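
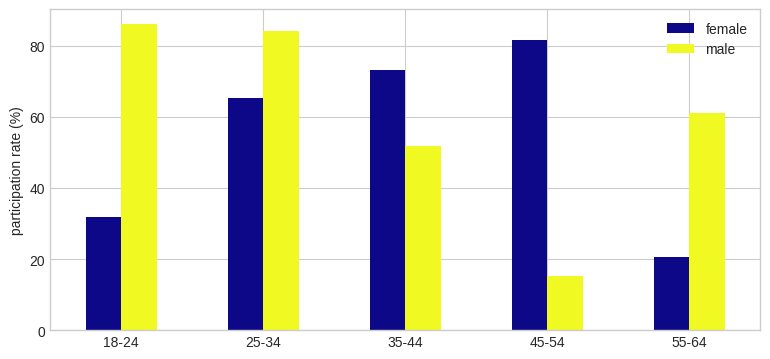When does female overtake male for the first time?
35-44

25-34: female ≈ 70 vs male ≈ 80 (not yet); 35-44: female ≈ 70 vs male ≈ 50 (first crossover).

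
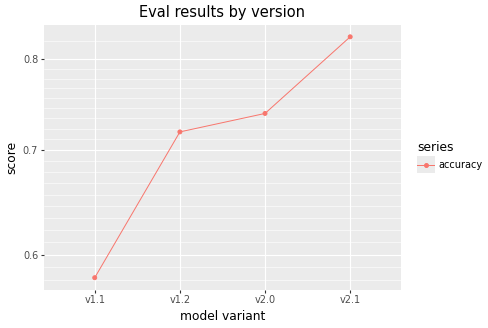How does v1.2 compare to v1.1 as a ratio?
≈ 1.17×

v1.2 ≈ 0.70, v1.1 ≈ 0.60; 0.70/0.60 ≈ 1.17.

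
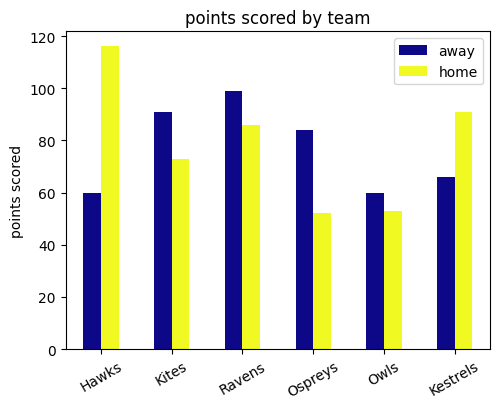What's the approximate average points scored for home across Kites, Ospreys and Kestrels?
≈ 70

(70 + 50 + 90) / 3 ≈ 70.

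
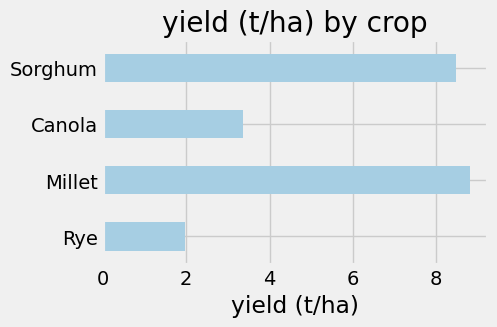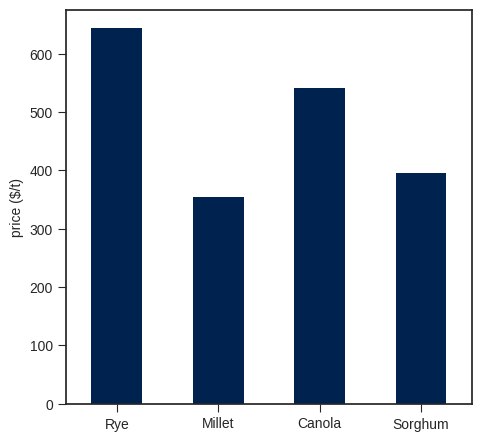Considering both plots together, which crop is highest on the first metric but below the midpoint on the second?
Millet

Chart 2 median price ($/t) ≈ 500; below-median crops: Millet, Sorghum. Among those, Millet has the highest yield (t/ha) (≈ 9).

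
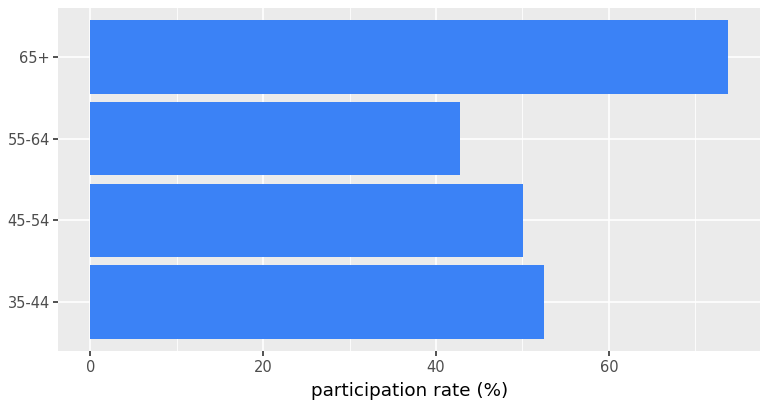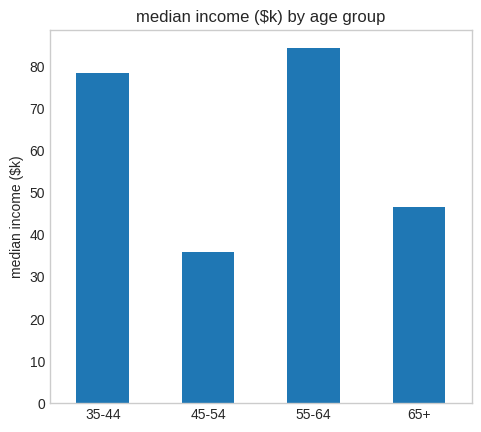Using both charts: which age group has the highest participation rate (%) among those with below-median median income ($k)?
65+

Chart 2 median median income ($k) ≈ 60; below-median age groups: 45-54, 65+. Among those, 65+ has the highest participation rate (%) (≈ 70).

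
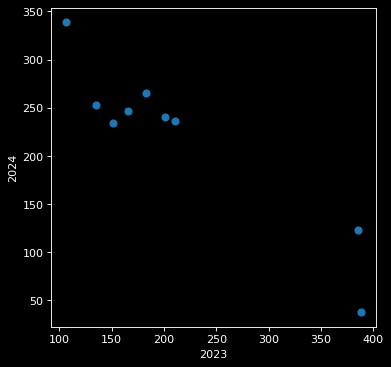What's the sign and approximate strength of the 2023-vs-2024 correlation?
Points are negatively correlated; strong (|r| ≈ 0.9).

negative, strong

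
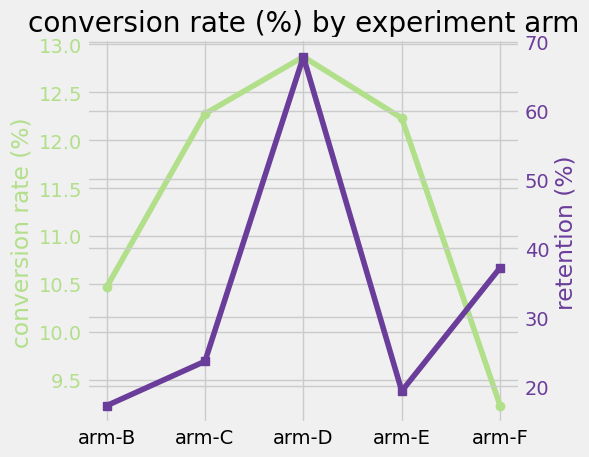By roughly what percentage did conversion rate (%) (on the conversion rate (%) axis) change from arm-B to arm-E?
≈ +14.3%

arm-B ≈ 10.5, arm-E ≈ 12.0; (12.0 − 10.5) / 10.5 ≈ +14.3%.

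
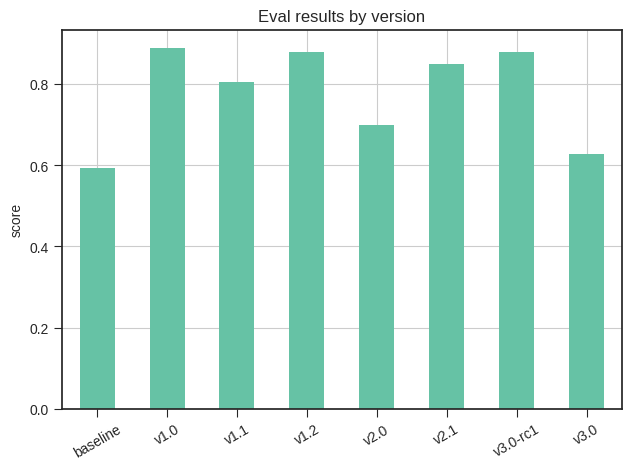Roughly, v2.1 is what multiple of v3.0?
≈ 1.5×

v2.1 ≈ 0.9, v3.0 ≈ 0.6; 0.9/0.6 ≈ 1.5.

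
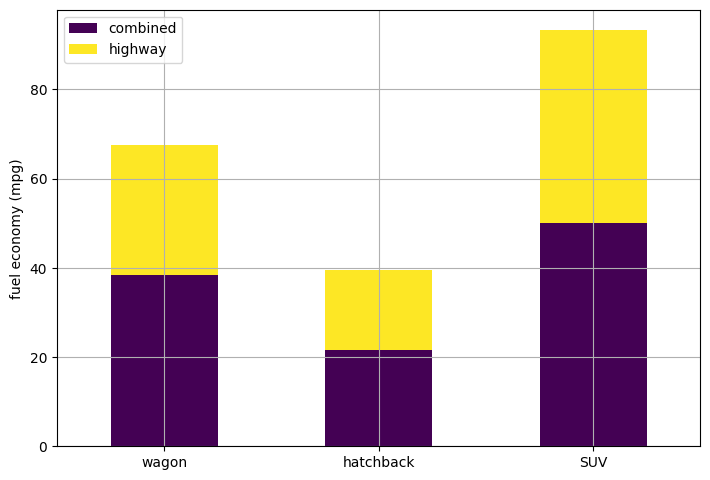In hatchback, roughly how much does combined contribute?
≈ 20

combined top ≈ 20, bottom ≈ 0; segment ≈ 20.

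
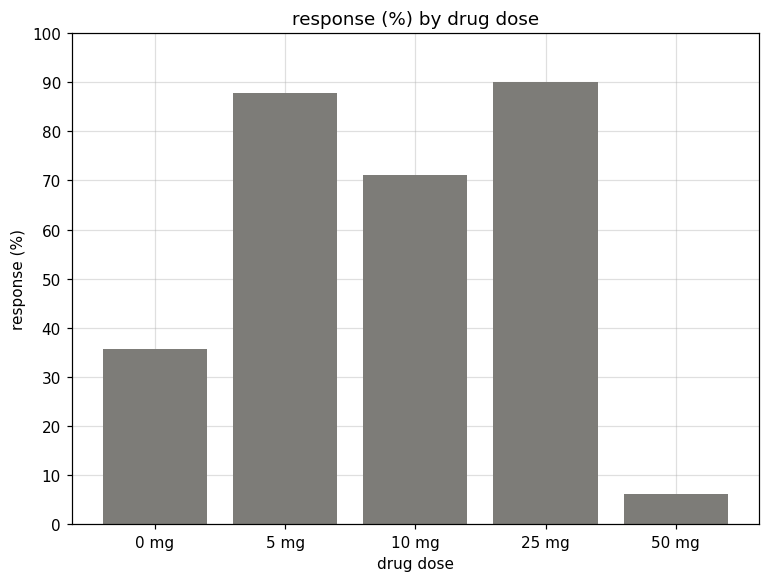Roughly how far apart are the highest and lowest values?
≈ 80

Max 25 mg ≈ 90, min 50 mg ≈ 10; range ≈ 80.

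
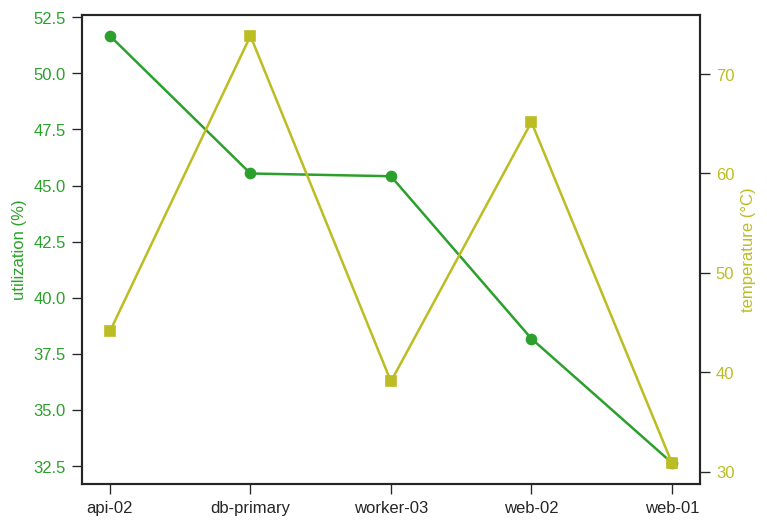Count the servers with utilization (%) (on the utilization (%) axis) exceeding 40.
3

Above 40: api-02, db-primary, worker-03.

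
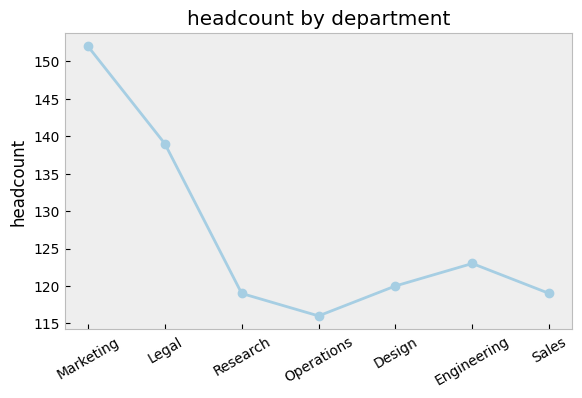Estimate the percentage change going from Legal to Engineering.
≈ -10.7%

Legal ≈ 140, Engineering ≈ 125; (125 − 140) / 140 ≈ -10.7%.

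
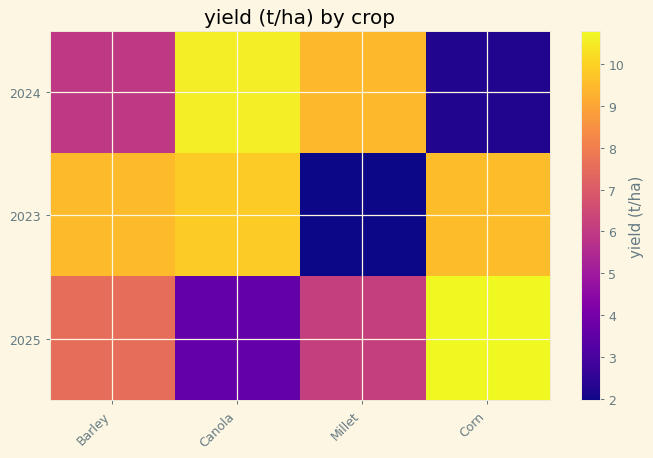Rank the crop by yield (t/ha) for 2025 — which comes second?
Barley

Top 3 for 2025: Corn ≈ 11, Barley ≈ 8, Millet ≈ 6.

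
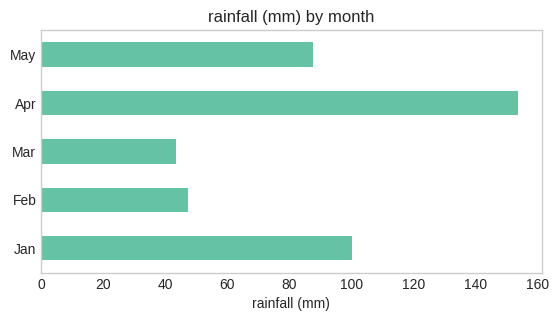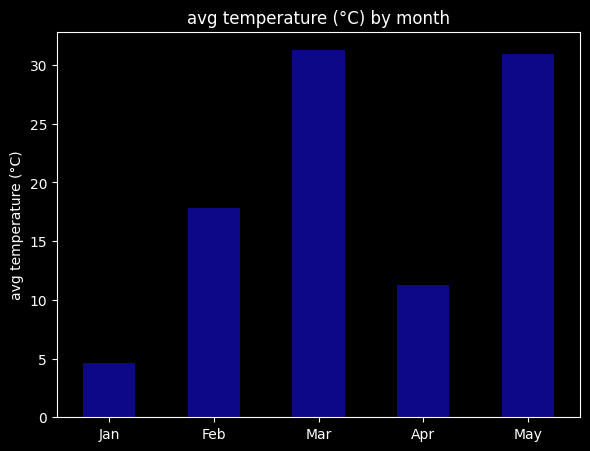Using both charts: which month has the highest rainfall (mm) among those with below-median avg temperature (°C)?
Chart 2 median avg temperature (°C) ≈ 20; below-median months: Jan, Apr. Among those, Apr has the highest rainfall (mm) (≈ 160).

Apr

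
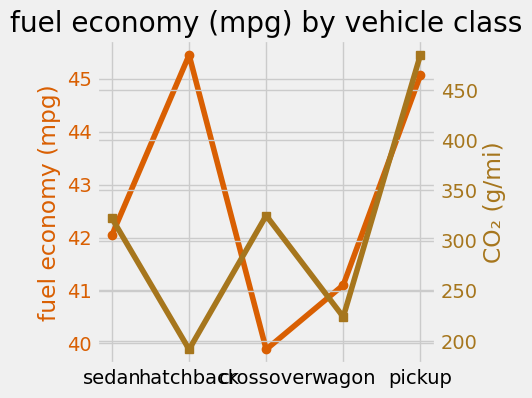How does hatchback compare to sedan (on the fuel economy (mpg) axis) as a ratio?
hatchback ≈ 45.5, sedan ≈ 42.0; 45.5/42.0 ≈ 1.08.

≈ 1.08×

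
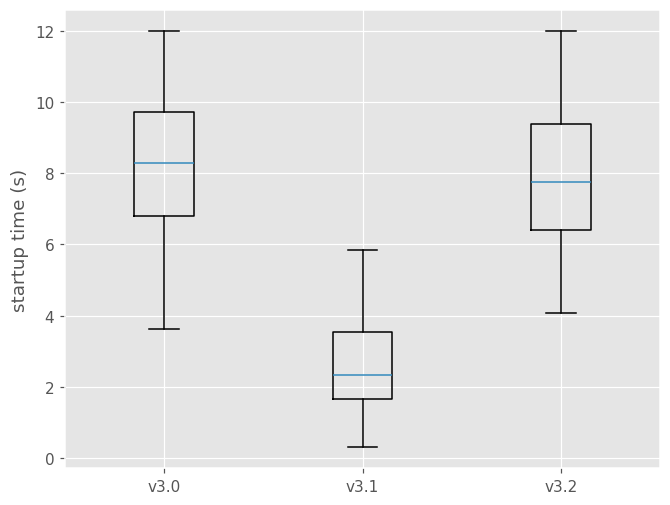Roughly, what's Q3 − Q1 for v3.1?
Q3 ≈ 3.5, Q1 ≈ 1.5; IQR ≈ 2.0.

≈ 2.0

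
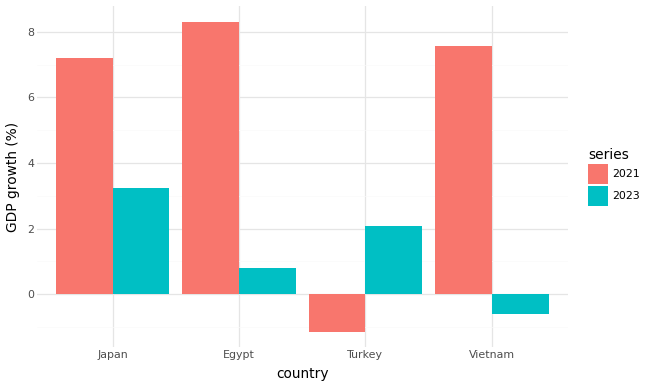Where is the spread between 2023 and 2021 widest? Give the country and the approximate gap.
Vietnam, ≈ 9 %

Vietnam: 2023 ≈ -1, 2021 ≈ 8 → gap ≈ 9. Next-largest (Egypt) is only ≈ 7.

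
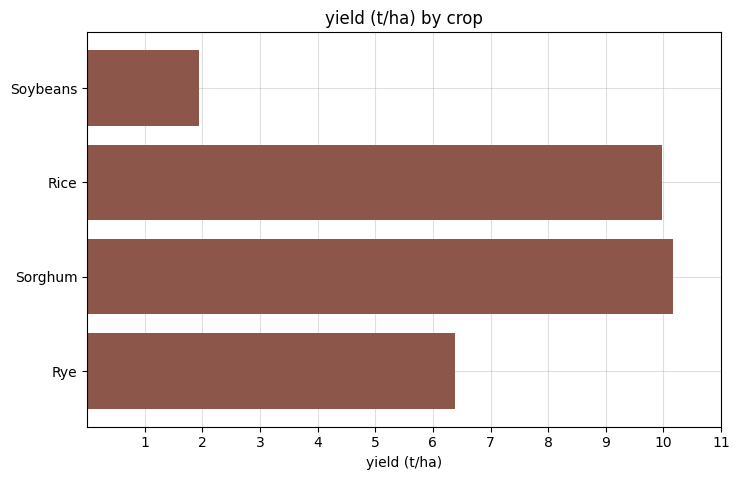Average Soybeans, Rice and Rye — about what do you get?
(2 + 10 + 6) / 3 ≈ 6.

≈ 6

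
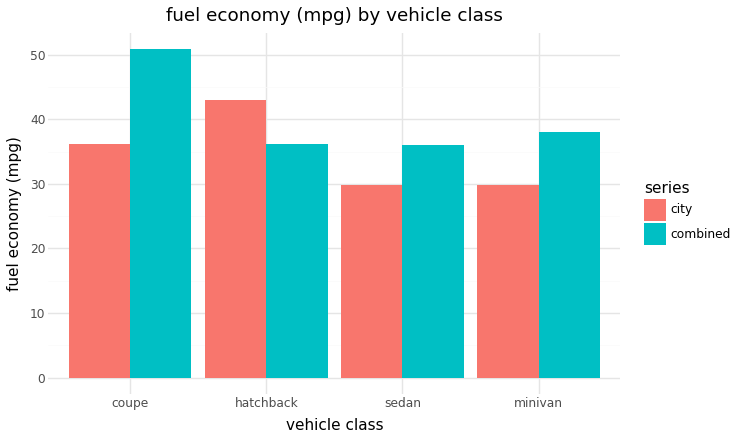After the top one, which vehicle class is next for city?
Top 3 for city: hatchback ≈ 45, coupe ≈ 35, minivan ≈ 30.

coupe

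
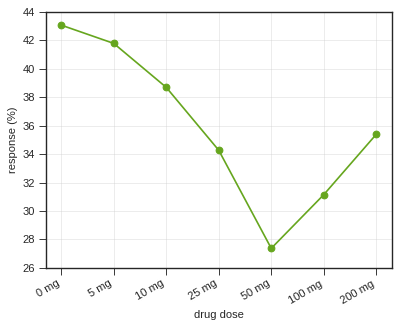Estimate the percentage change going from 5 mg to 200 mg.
≈ -14.3%

5 mg ≈ 42, 200 mg ≈ 36; (36 − 42) / 42 ≈ -14.3%.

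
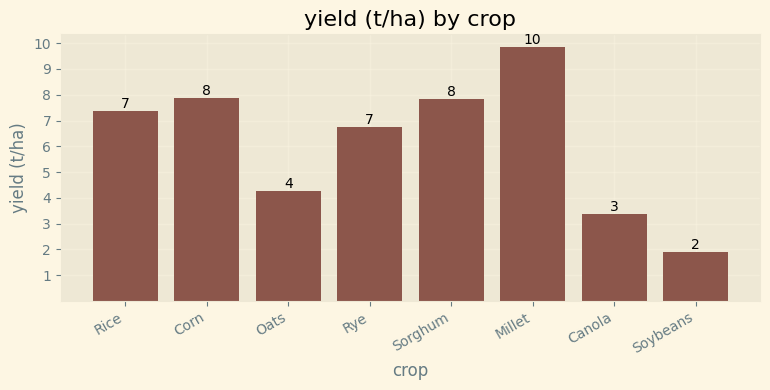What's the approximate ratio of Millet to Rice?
≈ 1.43×

Millet ≈ 10, Rice ≈ 7; 10/7 ≈ 1.43.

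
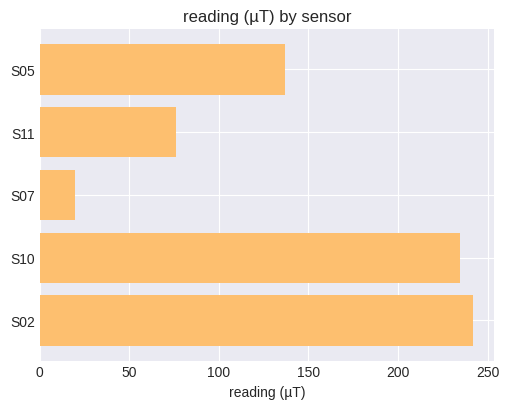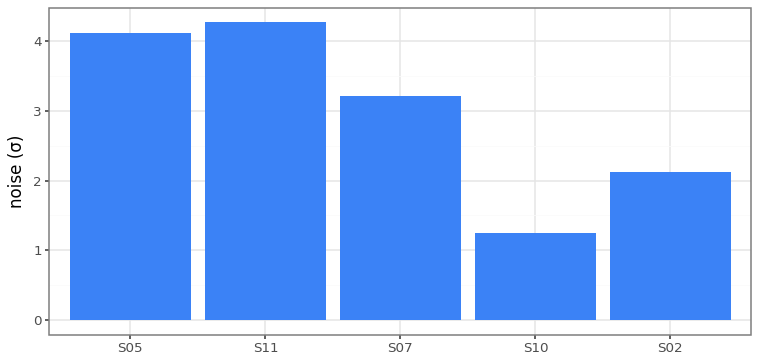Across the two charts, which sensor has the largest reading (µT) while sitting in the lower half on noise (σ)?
S02

Chart 2 median noise (σ) ≈ 3; below-median sensors: S10, S02. Among those, S02 has the highest reading (µT) (≈ 250).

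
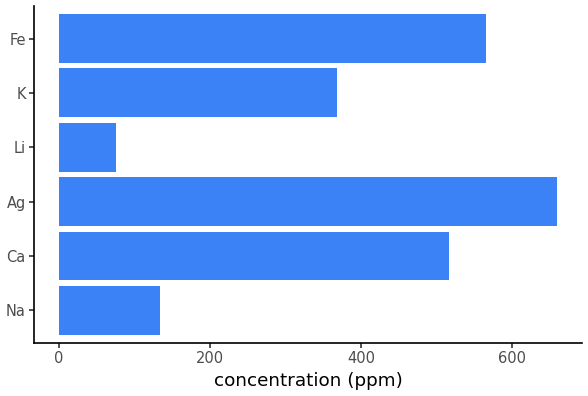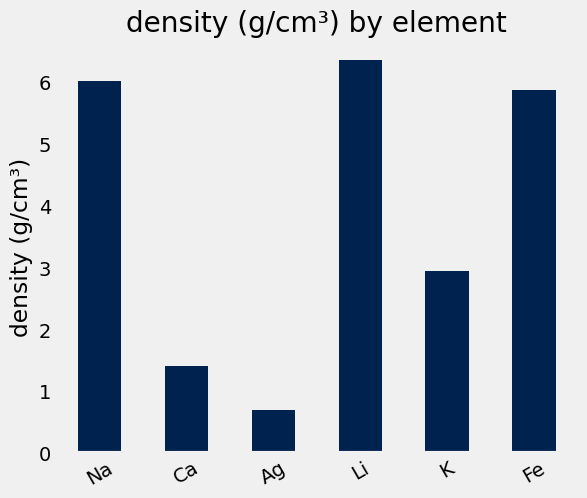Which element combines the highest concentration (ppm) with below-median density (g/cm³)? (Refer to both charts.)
Ag

Chart 2 median density (g/cm³) ≈ 4; below-median elements: Ca, Ag, K. Among those, Ag has the highest concentration (ppm) (≈ 700).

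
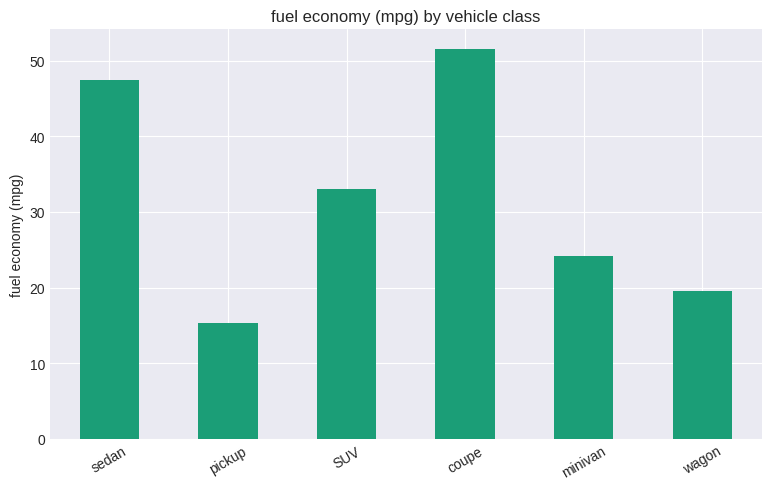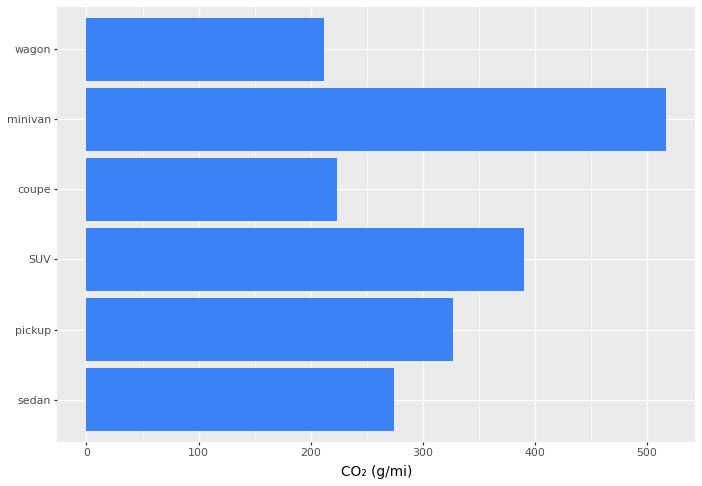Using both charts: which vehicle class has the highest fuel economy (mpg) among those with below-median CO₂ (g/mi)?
Chart 2 median CO₂ (g/mi) ≈ 300; below-median vehicle classes: sedan, coupe, wagon. Among those, coupe has the highest fuel economy (mpg) (≈ 50).

coupe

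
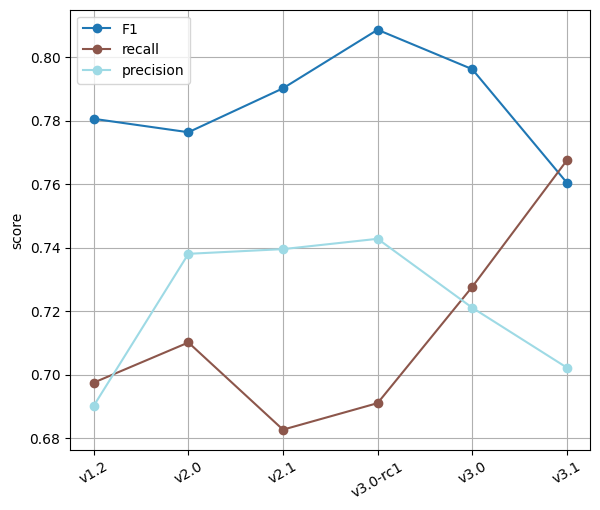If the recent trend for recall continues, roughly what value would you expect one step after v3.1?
Last three: 0.70, 0.72, 0.76 → slope ≈ 0.03/step → next ≈ 0.79.

≈ 0.79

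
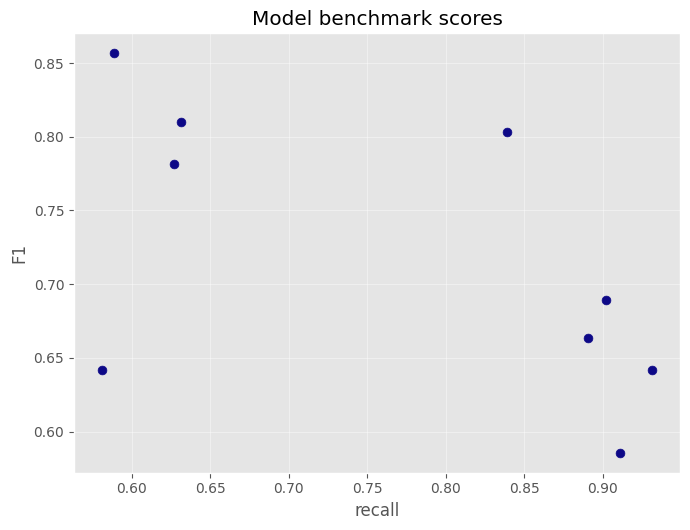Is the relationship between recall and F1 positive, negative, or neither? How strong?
Points are negatively correlated; moderate (|r| ≈ 0.6).

negative, moderate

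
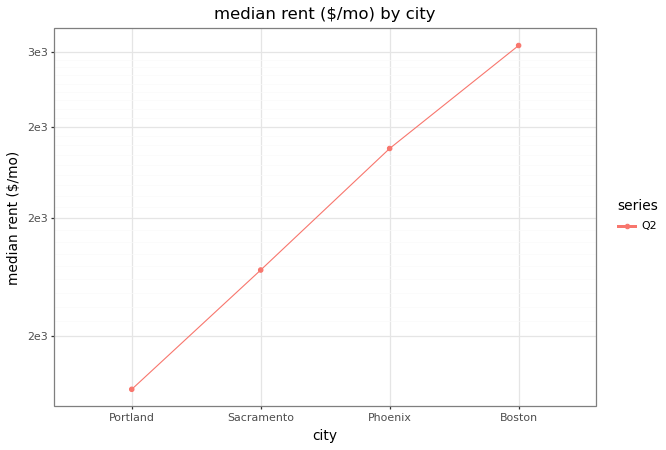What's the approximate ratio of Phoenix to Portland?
Phoenix ≈ 2400, Portland ≈ 1400; 2400/1400 ≈ 1.71.

≈ 1.71×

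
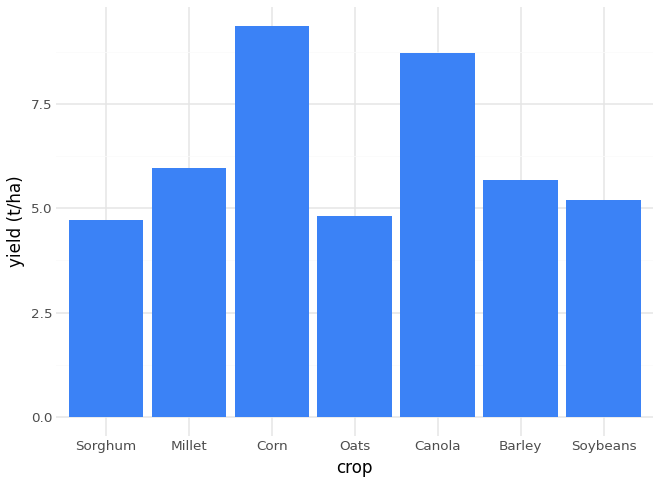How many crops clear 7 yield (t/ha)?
Above 7: Corn, Canola.

2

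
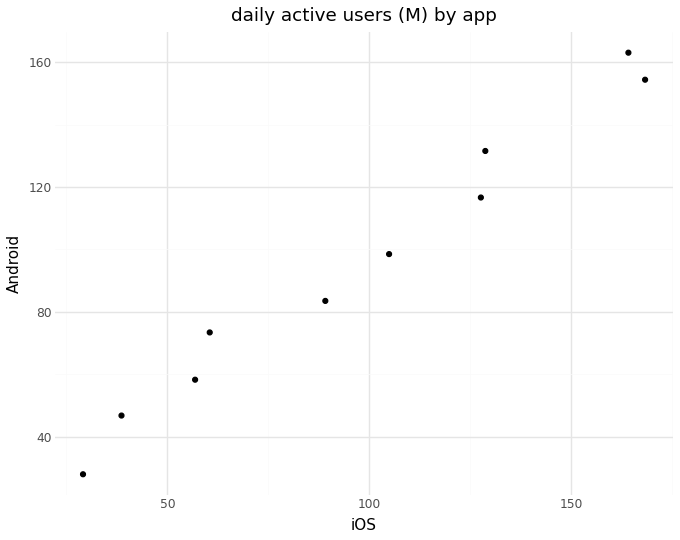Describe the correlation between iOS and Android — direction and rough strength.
Points are positively correlated; strong (|r| ≈ 1.0).

positive, strong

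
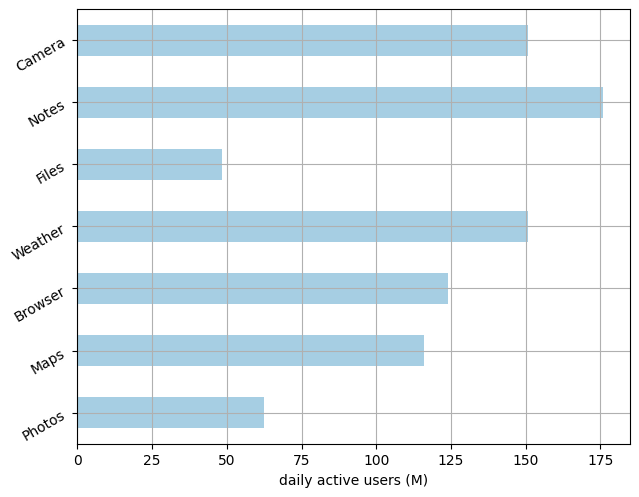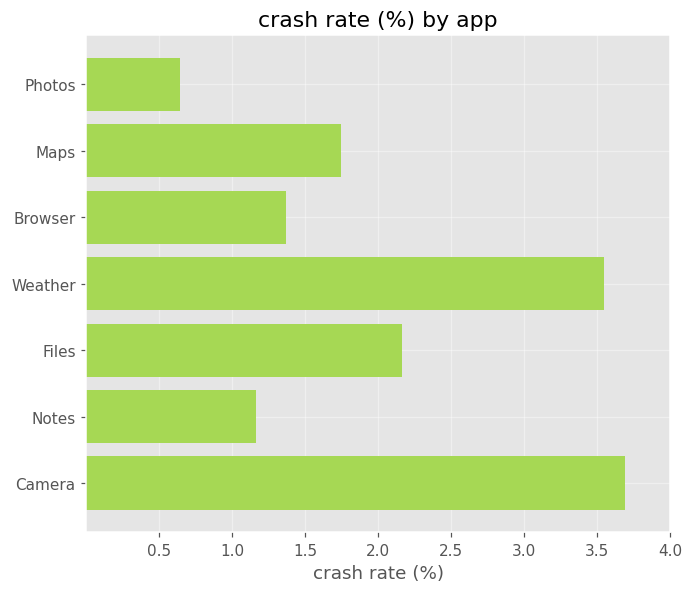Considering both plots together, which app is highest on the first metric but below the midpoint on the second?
Notes

Chart 2 median crash rate (%) ≈ 1.5; below-median apps: Photos, Browser, Notes. Among those, Notes has the highest daily active users (M) (≈ 180).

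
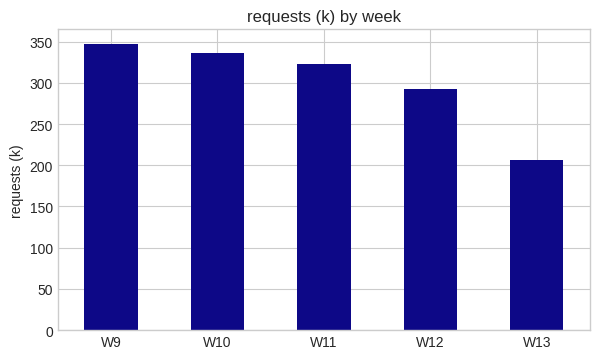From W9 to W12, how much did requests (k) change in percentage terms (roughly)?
W9 ≈ 350, W12 ≈ 300; (300 − 350) / 350 ≈ -14.3%.

≈ -14.3%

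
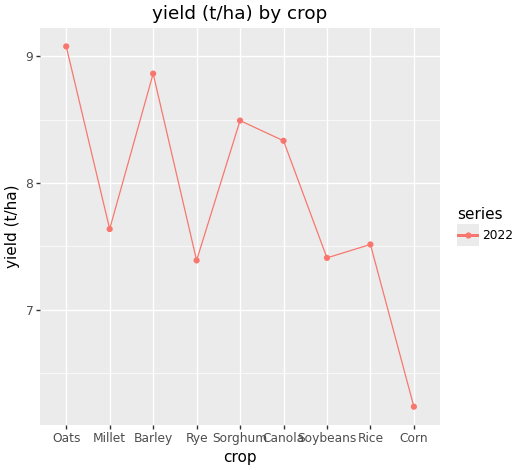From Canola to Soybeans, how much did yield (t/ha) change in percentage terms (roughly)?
Canola ≈ 8.5, Soybeans ≈ 7.5; (7.5 − 8.5) / 8.5 ≈ -11.8%.

≈ -11.8%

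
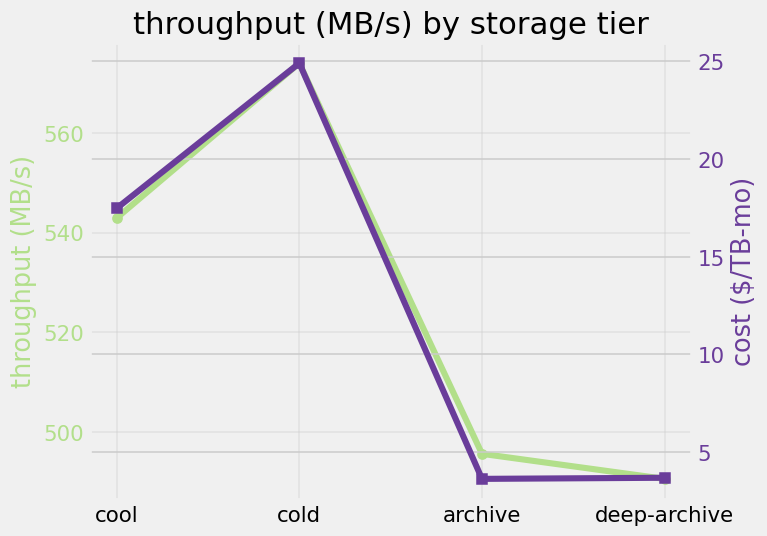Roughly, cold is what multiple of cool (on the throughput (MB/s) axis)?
cold ≈ 570, cool ≈ 540; 570/540 ≈ 1.06.

≈ 1.06×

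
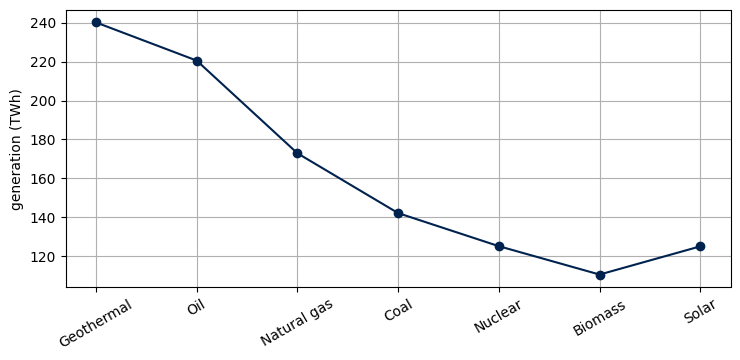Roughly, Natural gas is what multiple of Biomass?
Natural gas ≈ 180, Biomass ≈ 120; 180/120 ≈ 1.5.

≈ 1.5×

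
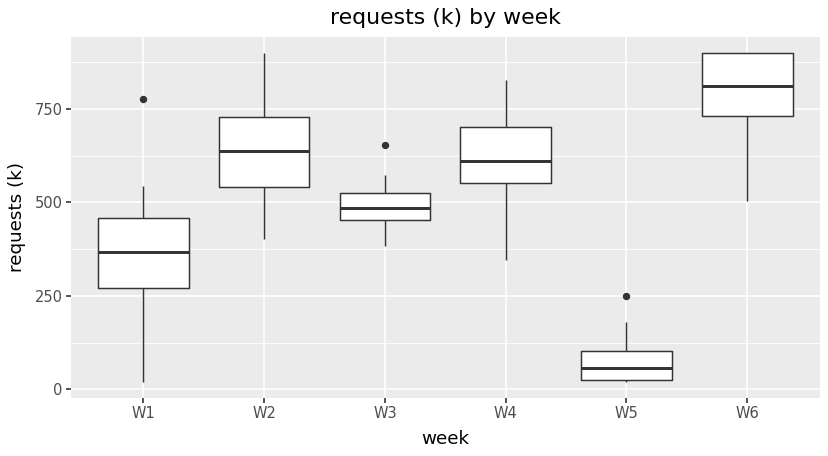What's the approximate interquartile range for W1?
Q3 ≈ 500, Q1 ≈ 300; IQR ≈ 200.

≈ 200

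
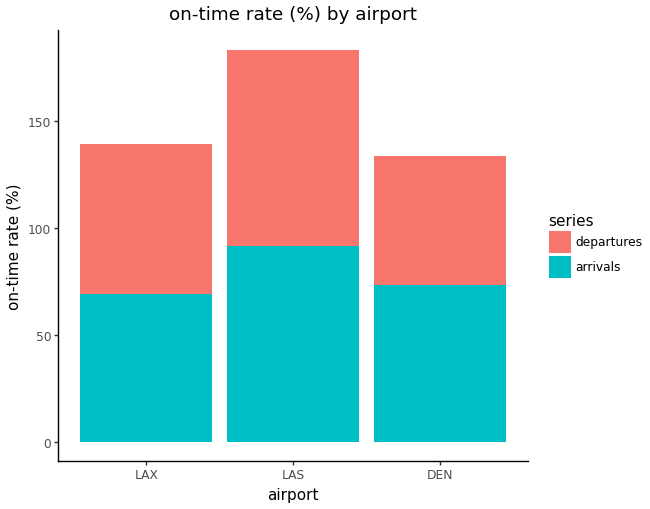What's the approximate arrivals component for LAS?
arrivals top ≈ 100, bottom ≈ 0; segment ≈ 100.

≈ 100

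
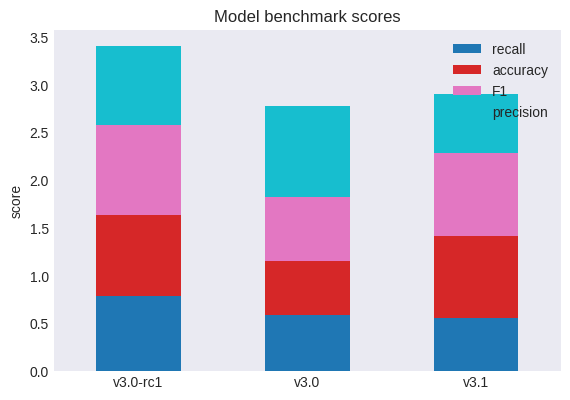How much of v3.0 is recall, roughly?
≈ 0.5

recall top ≈ 0.5, bottom ≈ 0.0; segment ≈ 0.5.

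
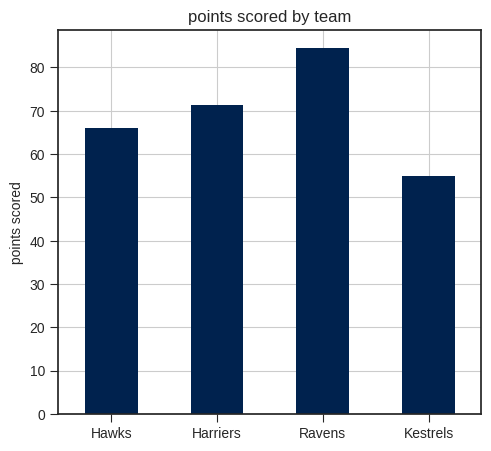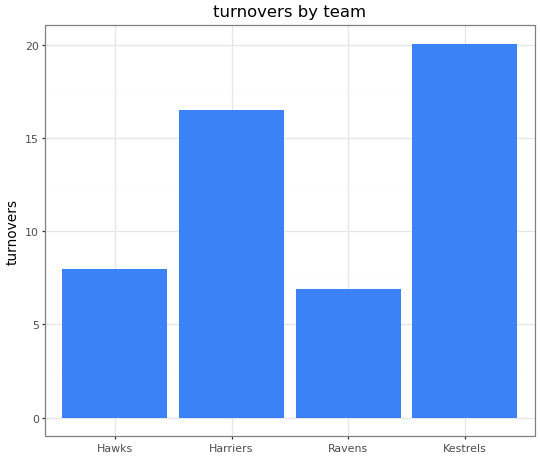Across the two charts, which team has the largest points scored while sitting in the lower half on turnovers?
Ravens

Chart 2 median turnovers ≈ 12; below-median teams: Hawks, Ravens. Among those, Ravens has the highest points scored (≈ 80).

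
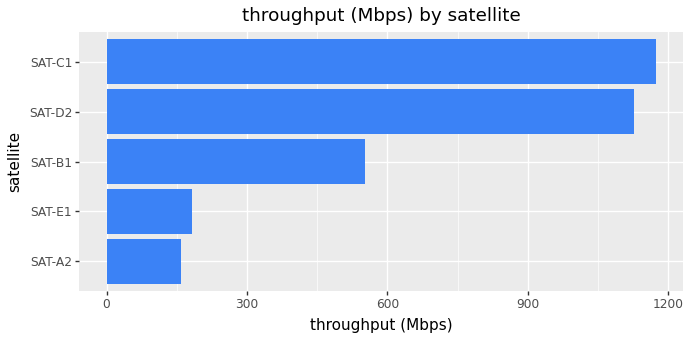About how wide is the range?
≈ 1000

Max SAT-C1 ≈ 1200, min SAT-A2 ≈ 200; range ≈ 1000.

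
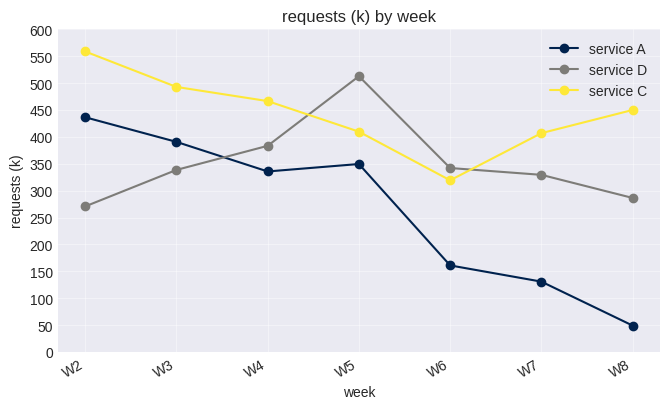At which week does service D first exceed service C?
W4: service D ≈ 400 vs service C ≈ 450 (not yet); W5: service D ≈ 500 vs service C ≈ 400 (first crossover).

W5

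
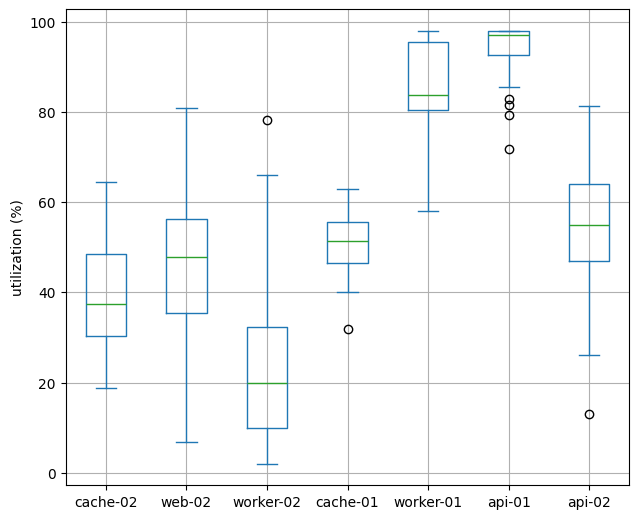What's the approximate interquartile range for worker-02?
Q3 ≈ 30, Q1 ≈ 10; IQR ≈ 20.

≈ 20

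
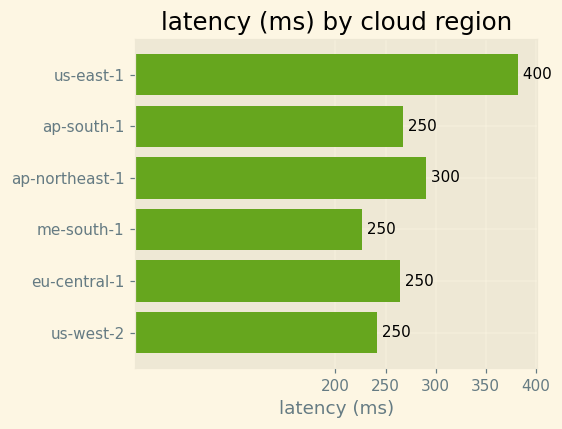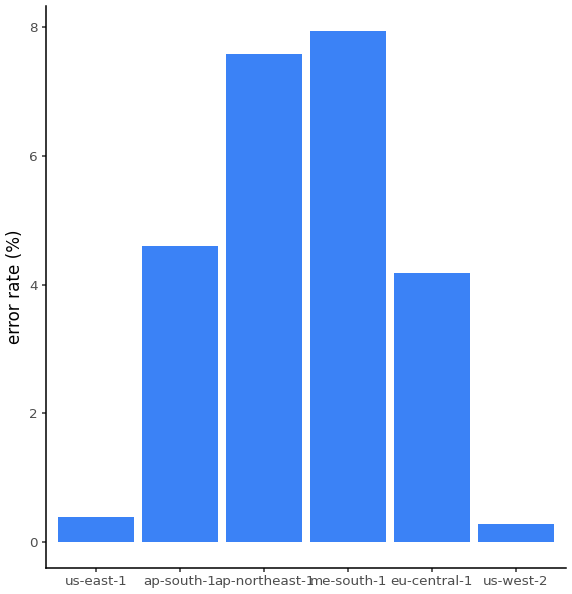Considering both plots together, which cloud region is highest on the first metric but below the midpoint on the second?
us-east-1

Chart 2 median error rate (%) ≈ 4; below-median cloud regions: us-east-1, eu-central-1, us-west-2. Among those, us-east-1 has the highest latency (ms) (≈ 400).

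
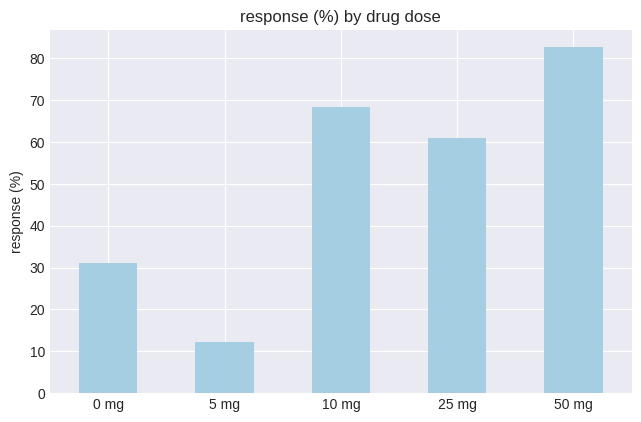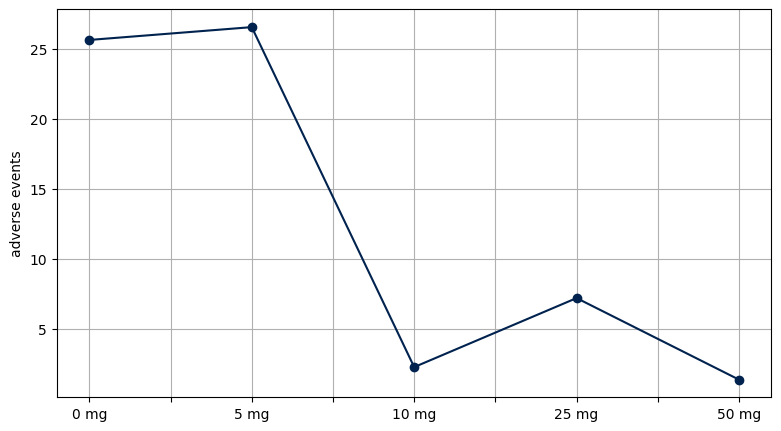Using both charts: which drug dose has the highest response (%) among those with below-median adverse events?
Chart 2 median adverse events ≈ 5; below-median drug doses: 10 mg, 50 mg. Among those, 50 mg has the highest response (%) (≈ 80).

50 mg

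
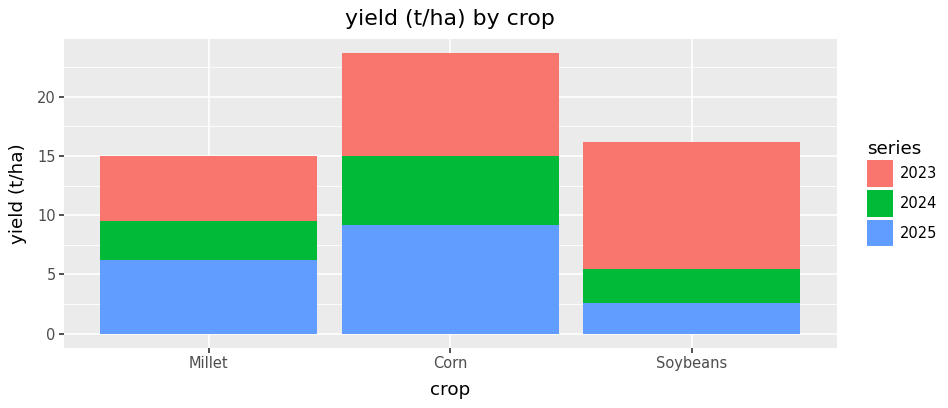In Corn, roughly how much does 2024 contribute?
≈ 6

2024 top ≈ 16, bottom ≈ 10; segment ≈ 6.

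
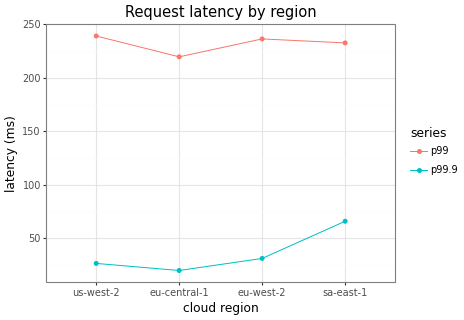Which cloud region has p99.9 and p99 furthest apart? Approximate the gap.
us-west-2, ≈ 220 ms

us-west-2: p99.9 ≈ 20, p99 ≈ 240 → gap ≈ 220. Next-largest (eu-west-2) is only ≈ 200.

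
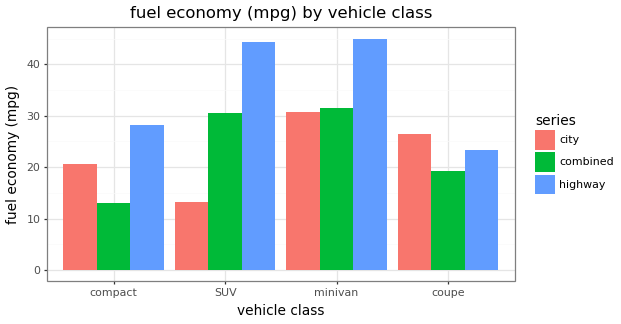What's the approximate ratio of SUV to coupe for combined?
SUV ≈ 30, coupe ≈ 20; 30/20 ≈ 1.5.

≈ 1.5×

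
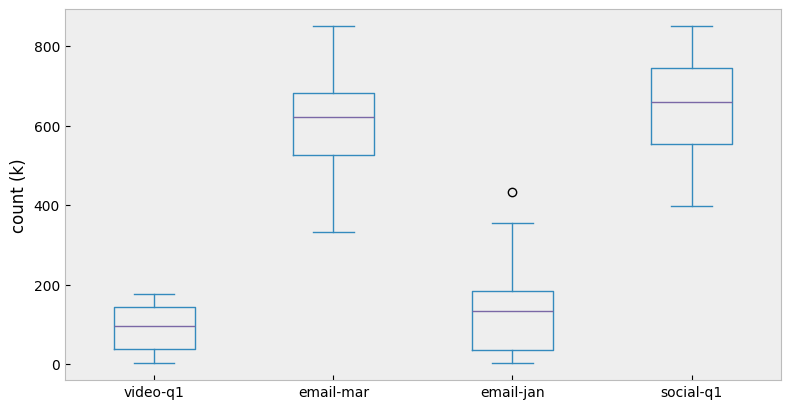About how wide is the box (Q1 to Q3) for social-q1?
≈ 200

Q3 ≈ 750, Q1 ≈ 550; IQR ≈ 200.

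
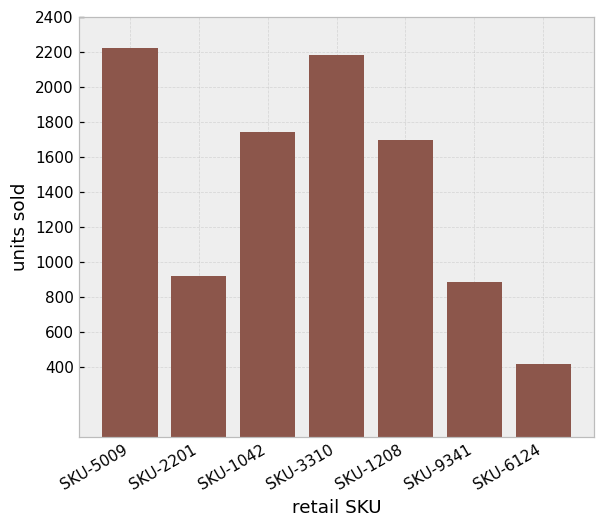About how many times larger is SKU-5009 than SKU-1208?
SKU-5009 ≈ 2200, SKU-1208 ≈ 1600; 2200/1600 ≈ 1.38.

≈ 1.38×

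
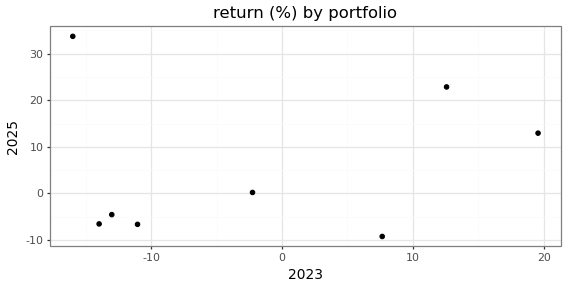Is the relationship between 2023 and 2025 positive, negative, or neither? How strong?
no clear correlation

Points are roughly uncorrelated; weak (|r| ≈ 0.2).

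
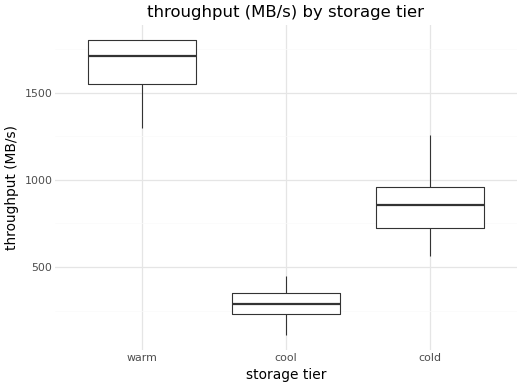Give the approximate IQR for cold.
≈ 200

Q3 ≈ 1000, Q1 ≈ 800; IQR ≈ 200.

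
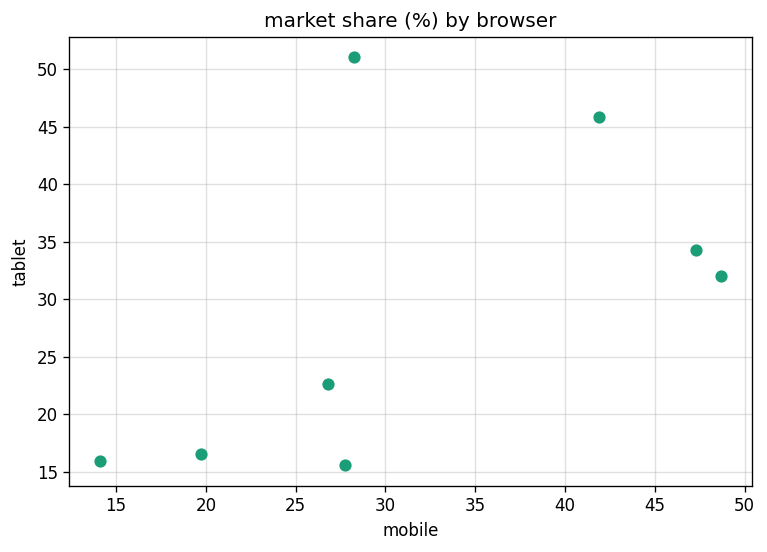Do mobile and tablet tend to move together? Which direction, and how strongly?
Points are positively correlated; moderate (|r| ≈ 0.6).

positive, moderate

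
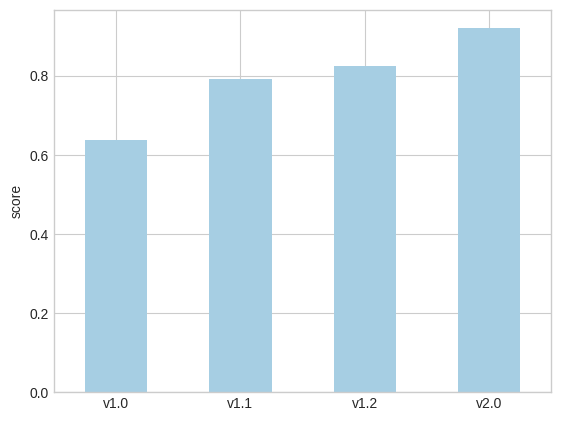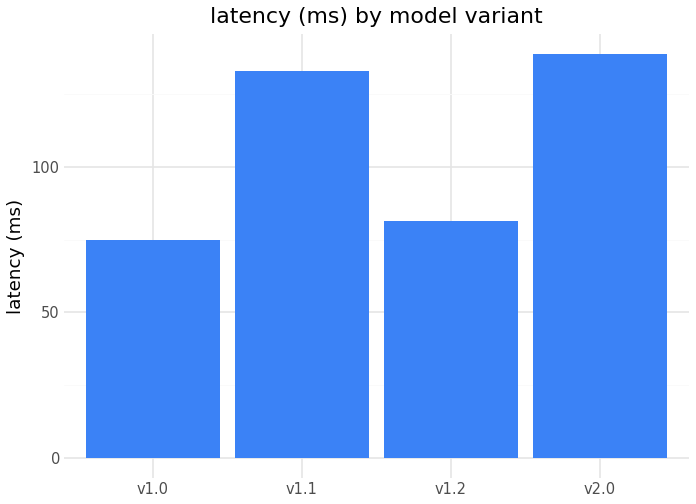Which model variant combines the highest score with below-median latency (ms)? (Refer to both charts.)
v1.2

Chart 2 median latency (ms) ≈ 100; below-median model variants: v1.0, v1.2. Among those, v1.2 has the highest score (≈ 0.8).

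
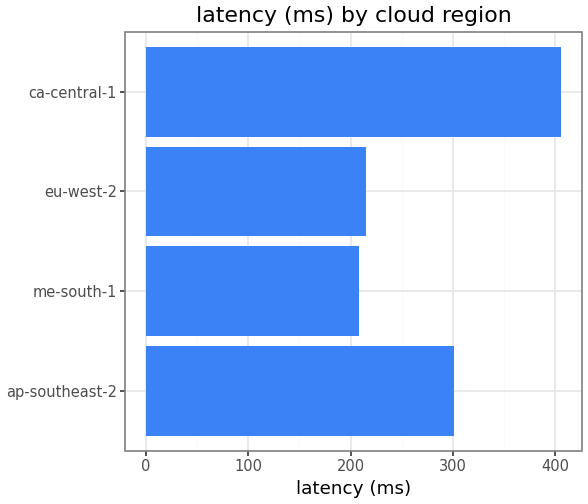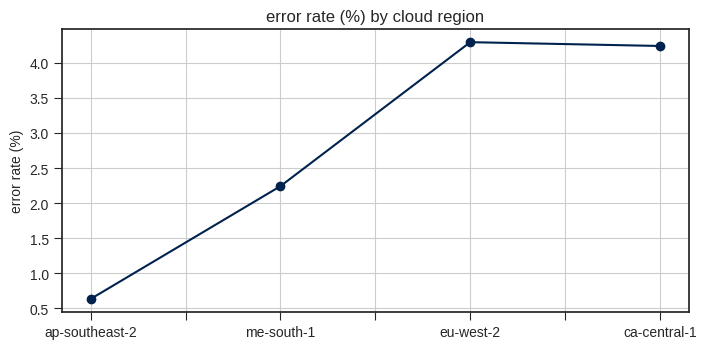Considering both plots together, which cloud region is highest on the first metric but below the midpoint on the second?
Chart 2 median error rate (%) ≈ 3; below-median cloud regions: ap-southeast-2, me-south-1. Among those, ap-southeast-2 has the highest latency (ms) (≈ 300).

ap-southeast-2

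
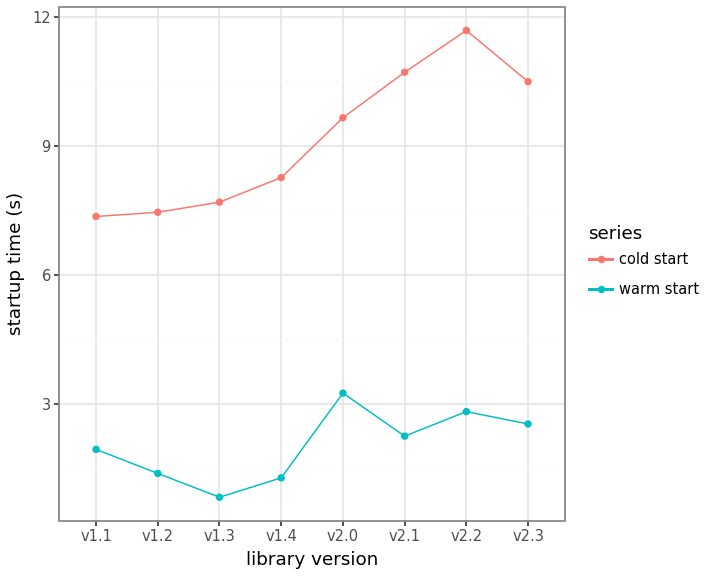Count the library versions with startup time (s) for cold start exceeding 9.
4

Above 9: v2.0, v2.1, v2.2, v2.3.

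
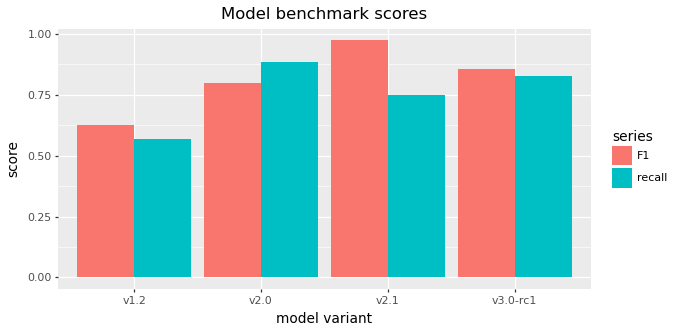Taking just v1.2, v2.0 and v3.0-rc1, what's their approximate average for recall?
(0.6 + 0.9 + 0.8) / 3 ≈ 0.77.

≈ 0.77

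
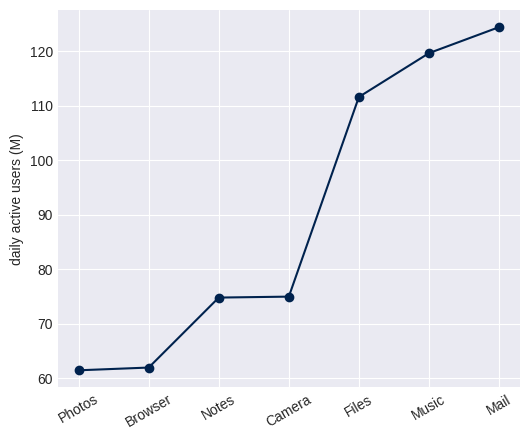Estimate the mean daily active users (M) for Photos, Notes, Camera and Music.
(60 + 70 + 70 + 120) / 4 ≈ 80.

≈ 80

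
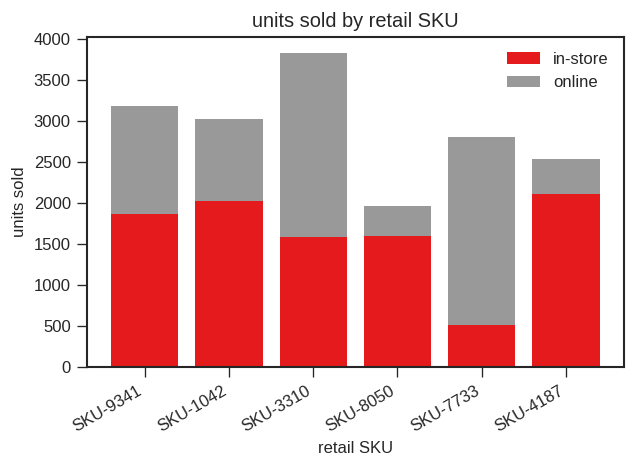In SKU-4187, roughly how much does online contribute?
online top ≈ 2500, bottom ≈ 2000; segment ≈ 500.

≈ 500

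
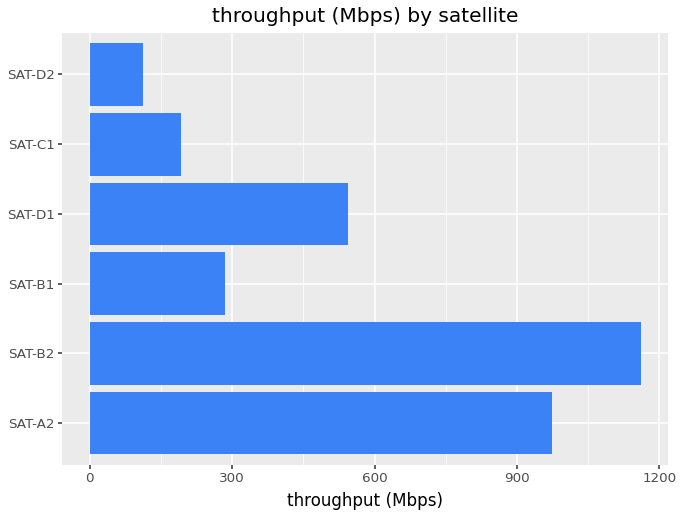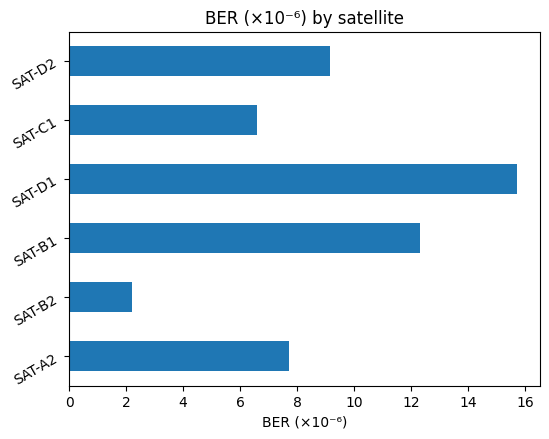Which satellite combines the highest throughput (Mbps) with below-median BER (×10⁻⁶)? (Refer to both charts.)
Chart 2 median BER (×10⁻⁶) ≈ 8; below-median satellites: SAT-A2, SAT-B2, SAT-C1. Among those, SAT-B2 has the highest throughput (Mbps) (≈ 1200).

SAT-B2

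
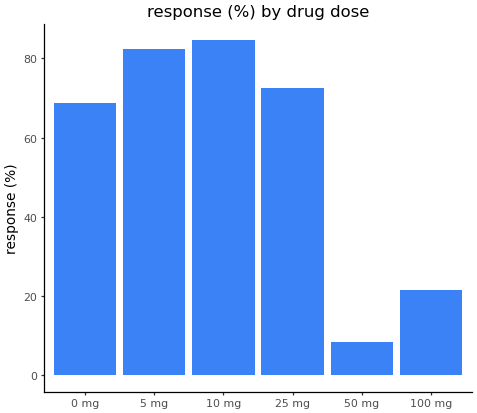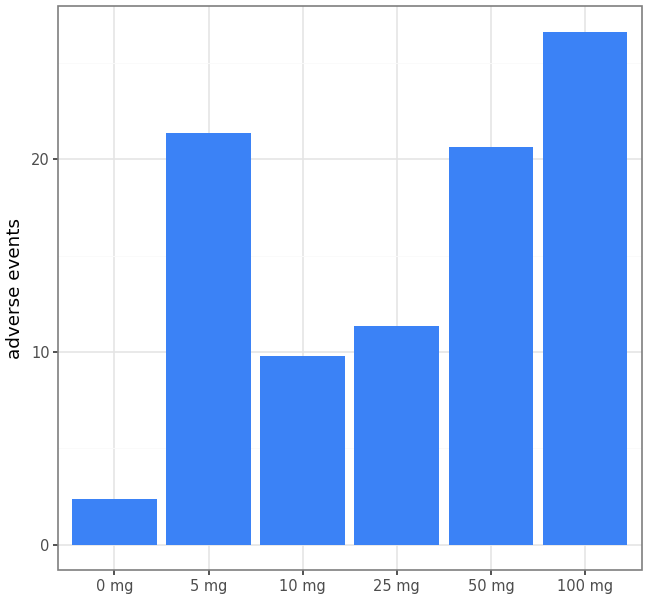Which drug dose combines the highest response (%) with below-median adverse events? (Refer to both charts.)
10 mg

Chart 2 median adverse events ≈ 15; below-median drug doses: 0 mg, 10 mg, 25 mg. Among those, 10 mg has the highest response (%) (≈ 80).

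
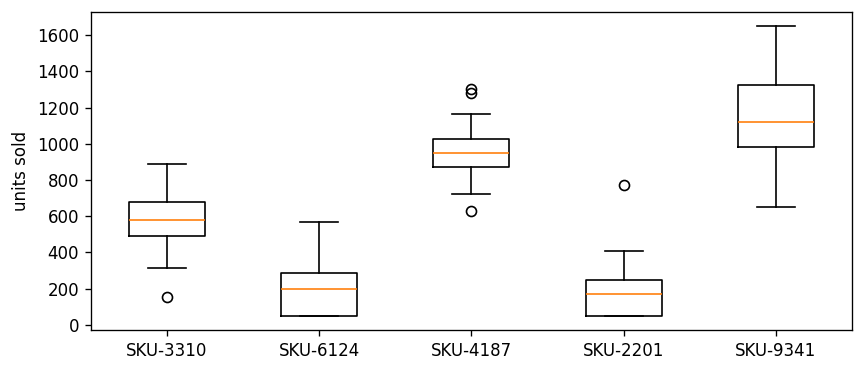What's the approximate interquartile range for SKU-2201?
≈ 200

Q3 ≈ 200, Q1 ≈ 0; IQR ≈ 200.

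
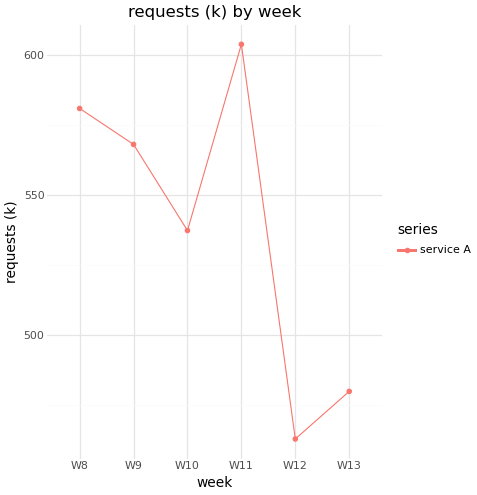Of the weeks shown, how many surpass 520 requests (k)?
4

Above 520: W8, W9, W10, W11.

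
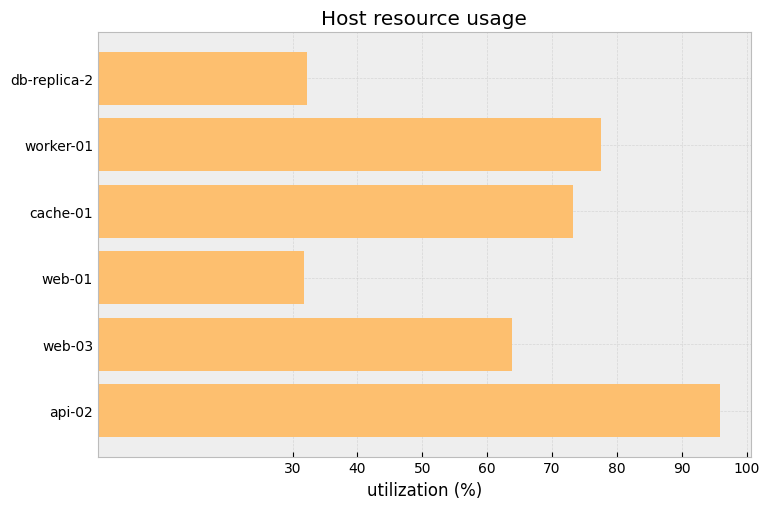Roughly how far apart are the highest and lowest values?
Max api-02 ≈ 100, min web-01 ≈ 30; range ≈ 70.

≈ 70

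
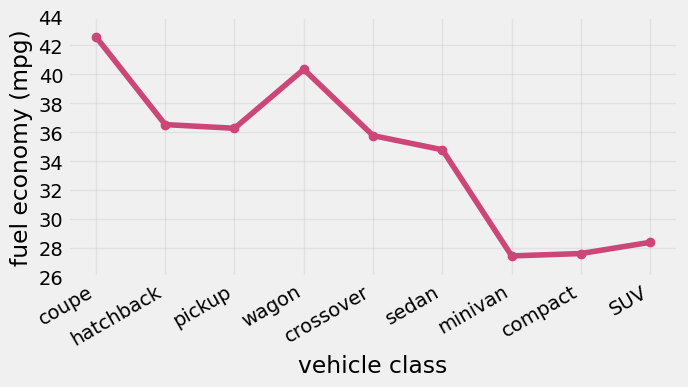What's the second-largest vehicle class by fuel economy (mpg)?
wagon

Top 3: coupe ≈ 42, wagon ≈ 40, hatchback ≈ 36.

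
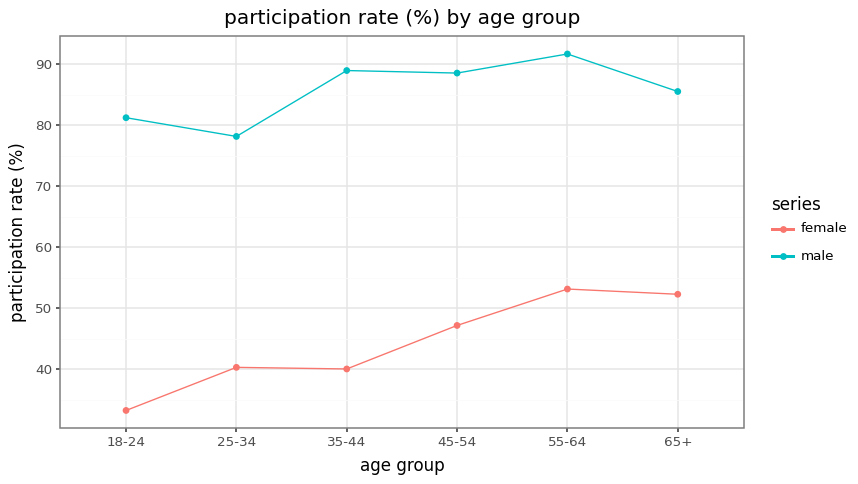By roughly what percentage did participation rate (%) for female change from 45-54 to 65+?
≈ +11.1%

45-54 ≈ 45, 65+ ≈ 50; (50 − 45) / 45 ≈ +11.1%.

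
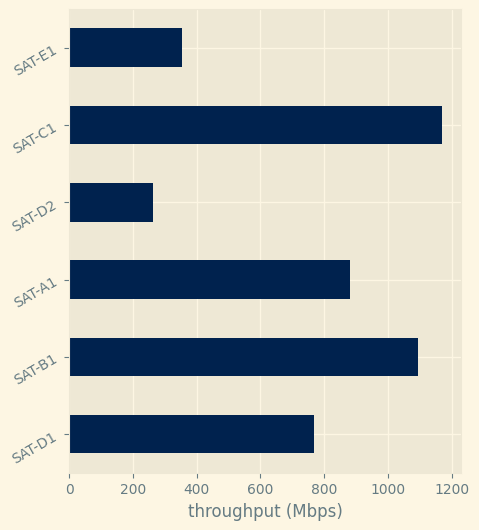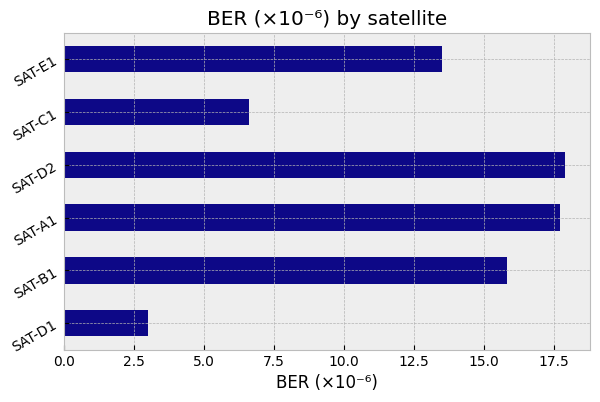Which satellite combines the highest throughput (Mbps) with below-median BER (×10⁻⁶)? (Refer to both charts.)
SAT-C1

Chart 2 median BER (×10⁻⁶) ≈ 14; below-median satellites: SAT-D1, SAT-C1, SAT-E1. Among those, SAT-C1 has the highest throughput (Mbps) (≈ 1200).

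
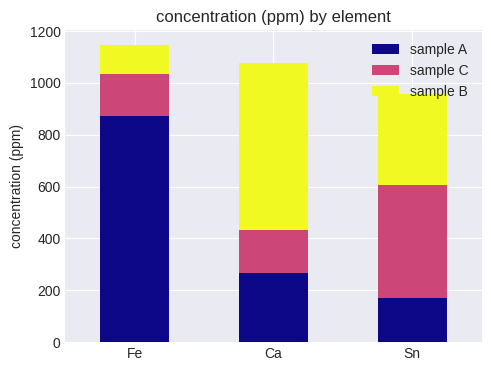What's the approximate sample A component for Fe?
sample A top ≈ 900, bottom ≈ 0; segment ≈ 900.

≈ 900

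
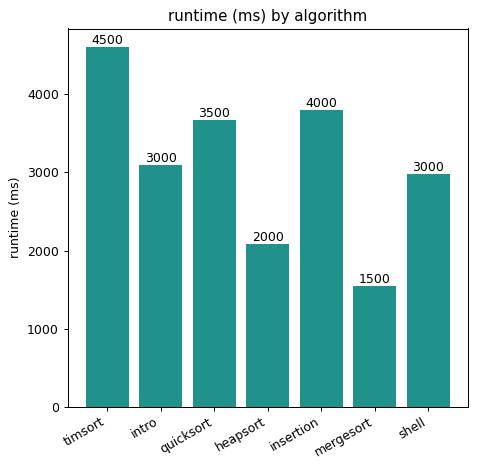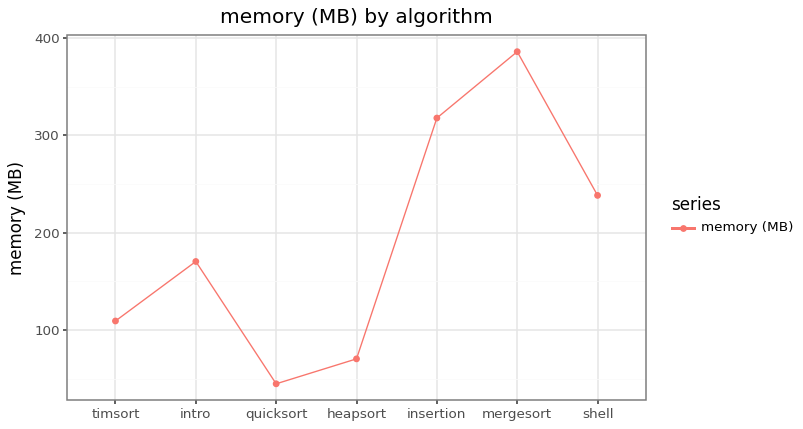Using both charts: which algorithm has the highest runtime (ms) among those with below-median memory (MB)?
timsort

Chart 2 median memory (MB) ≈ 150; below-median algorithms: timsort, quicksort, heapsort. Among those, timsort has the highest runtime (ms) (≈ 4500).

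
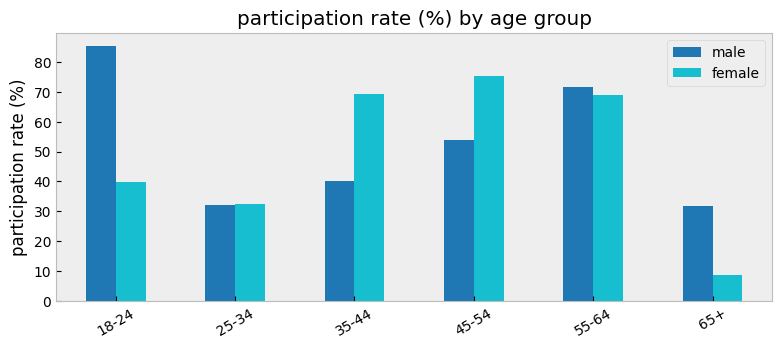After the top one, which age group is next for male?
55-64

Top 3 for male: 18-24 ≈ 90, 55-64 ≈ 70, 45-54 ≈ 50.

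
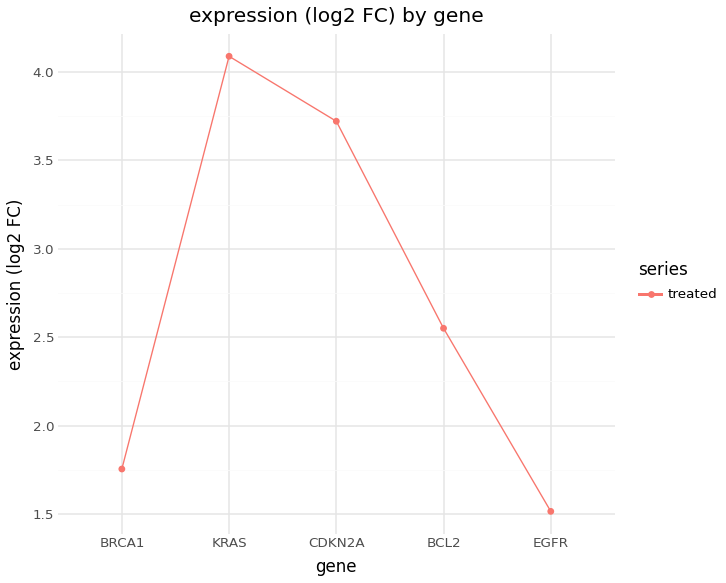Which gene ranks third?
Top 4: KRAS ≈ 4.0, CDKN2A ≈ 3.5, BCL2 ≈ 2.5, BRCA1 ≈ 2.0.

BCL2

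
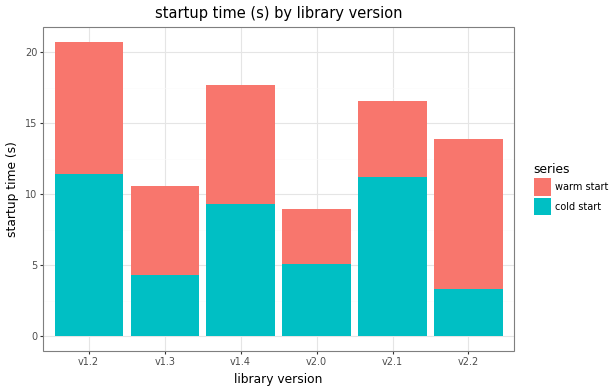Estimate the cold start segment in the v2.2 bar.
cold start top ≈ 4, bottom ≈ 0; segment ≈ 4.

≈ 4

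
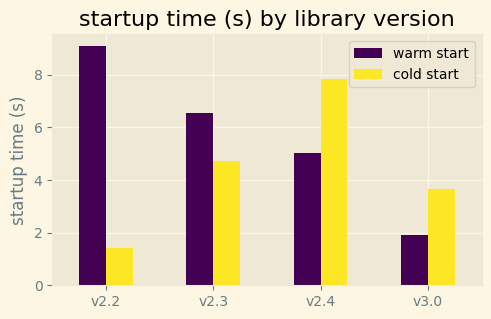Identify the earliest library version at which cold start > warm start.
v2.4

v2.3: cold start ≈ 5 vs warm start ≈ 7 (not yet); v2.4: cold start ≈ 8 vs warm start ≈ 5 (first crossover).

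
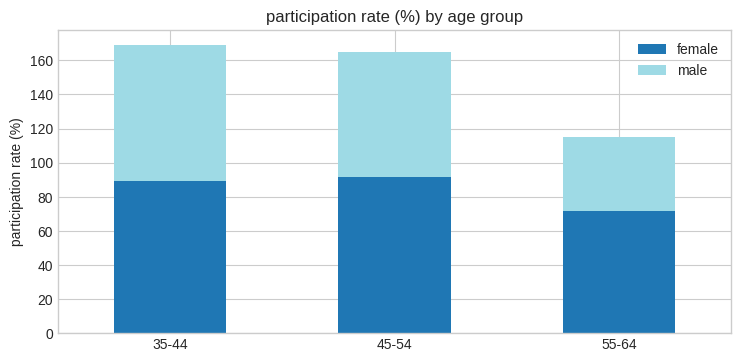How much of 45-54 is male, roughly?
male top ≈ 160, bottom ≈ 100; segment ≈ 60.

≈ 60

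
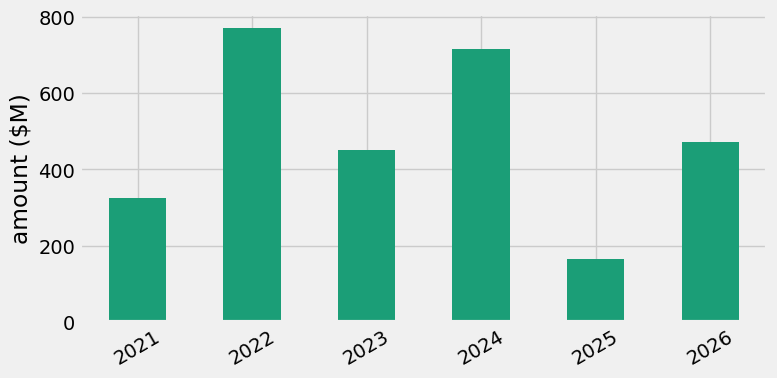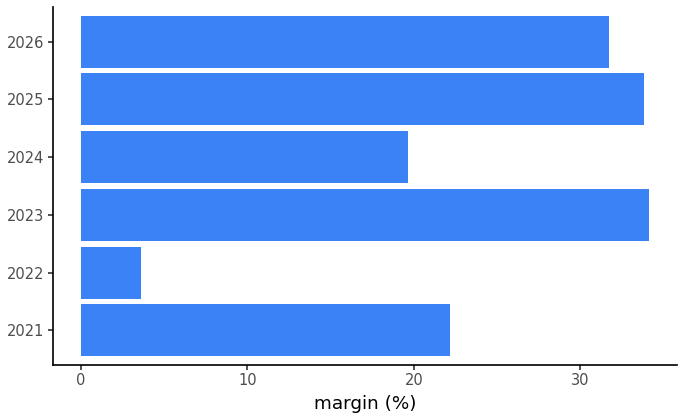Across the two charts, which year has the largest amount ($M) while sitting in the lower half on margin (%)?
2022

Chart 2 median margin (%) ≈ 25; below-median years: 2021, 2022, 2024. Among those, 2022 has the highest amount ($M) (≈ 800).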